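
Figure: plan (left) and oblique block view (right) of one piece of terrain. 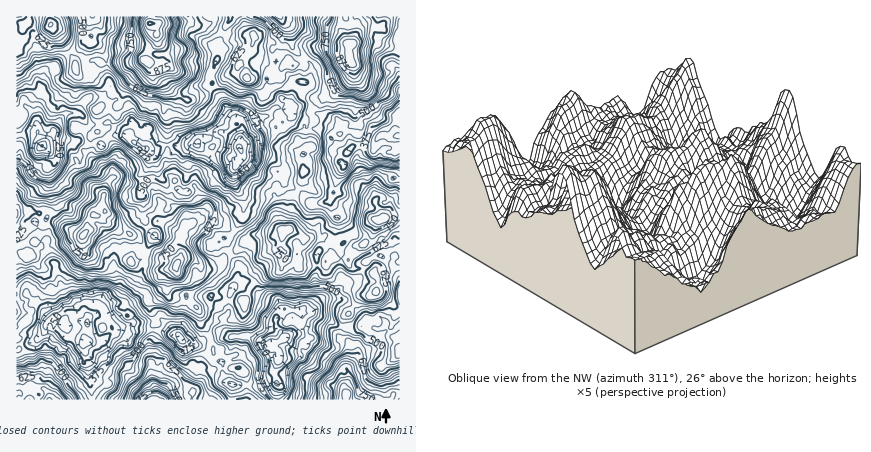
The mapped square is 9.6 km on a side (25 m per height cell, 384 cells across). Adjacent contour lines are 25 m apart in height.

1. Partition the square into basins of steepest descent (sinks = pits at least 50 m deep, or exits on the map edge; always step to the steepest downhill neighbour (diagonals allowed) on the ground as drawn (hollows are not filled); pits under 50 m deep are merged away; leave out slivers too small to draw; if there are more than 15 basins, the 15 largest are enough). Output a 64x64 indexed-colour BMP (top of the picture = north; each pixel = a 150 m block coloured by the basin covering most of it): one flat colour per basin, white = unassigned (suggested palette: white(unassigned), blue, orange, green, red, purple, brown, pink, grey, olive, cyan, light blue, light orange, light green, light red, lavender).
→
<image width="64" height="64" href="data:image/bmp;base64,Qk12CAAAAAAAAHYAAAAoAAAAQAAAAEAAAAABAAQAAAAAAAAIAAATCwAAEwsAABAAAAAAAAAA////ALR3HwAOf/8ALKAsACgn1gC9Z5QAS1aMAMJ34wB/f38AIr28AM++FwDox64AeLv/AIrfmACWmP8A1bDFABEREzMzMzMzMzMzOIgRG7u7u7siIiIiIiIiIiZmZmZhMxETMzMzMzMzMzM4iIiIu7u7uyIiIiIiIiIiJmZmZmYzMzMzMzMzMzMzMziIiIi7u7u7IiIiIiIiIiImZmZmZjMzMzMzMzMzMzMzOIiIiIu7u7siIiIiIiIiIiZmZmZmMzMzMzMzMzMzMzM4iIiIi7u7uyIiIiIiIiIiJmZmZmYzMzMzMzMzMzMzMziIiIiCIiIiIiIiIiIiIiImZmZmZjMzMzMzMzMzMzMziIiIiIIiIiIiIiIiIiIiIiZmZmZmMzMzMzMzMzMzMzOIiIiIiIIiIiIiIiIiIiIiJmZmZmYzMzMzMzMzMzMzM4iIiIiIgiIiIiIiIiIiIiIiZmZmZjMzMzMzMzMzMzMziIiIiIiCIiIiIiIiIiIiIiZmZmZmMzMzMzMzMzMzMzM4iIiIiCIiIiIiIiIiIiIiZmZmZmYzMzMzMzMzMzMzMziIiIiIIiIiIiIiIiIiIiJmZmZmZjMzMzMzMzMzMzMzOIiIiIIiIiIiIiIiIiIiImZmZmZmMzMzMzMzMzMzMzM4iIiIgiIiIiIiIiIiIiIiJmZmZmYzMzMzMzMzMzMzMziIiIiCIiIiIiIiIiIiIiImZmZmZjMzMzMzMzMzMzMziIiIiCIiIiIiIiIiIiIiIiJmZmZmMzMzMzMzMzMzMzM4iIESIiIiIiIiIiIiIiIiIiZmZmYzMzMzMzMzMzMzMzOBERIiIiIiIiIiIiIiIiIiIiZmZjMzMzMzMzMzMzMzMzEREiIiIiIiIiIiIiIiIiIiImZmMzMzMzMzMzMzMzMzMRESIiIiIiIiIiIiIiIiIiIiZmYzMzMzMzMzMzMzMzMzESIiIiIiIiIiIiIiIiIiIiJmZjMzMzMzMzMzMzMzMzMRERIiIiIiIiIiIiIiIiIiEWZmMzMiIjMzMzMzMzMzMzEREREiIiIiIiIhERIiIhERFmYzMiIiIjMzMzMxEzMzERERERIiIiIiIRERESIhERERETESIiIiIzMzMxERERERERERESIiIiIhERERERERERERERESIiIjMzMxEREREREREREREiIhEREREREREREREREREREREiMzMzEREREREREREREREREREREREREREREREREREREREzMzMRERERERERERERERERERERERERERERERERERERERMzMxERERERERERERERERRBEREREREREREREREREREREzMREREREREREREREREUREERERERERERERERERERERERMREREREREREUREREEUREERERFVERERFVERERERERERERERERERERERFEREREREQREREVVVERVVUREREREREREREREREREREREURERERERBERERVVVVVVUREREREREREREREREREXcRERREREREREERERFVVVVVVREREREREREREREREREXdxERREREREREQREREVVVVVVVERUREREREREREREREXd3ERFERERERERBEREVVVVVVVUREREREREREREREXd3d3cRFEREREREREQREVVVVVVVVVERERERERERERF3d3d3d0RERERERERERBERVVVVVVVVVRURERERERERFHd3d3d3REREREREREREERFVVVVVVVVVVRERERERERFEd3d3d3REREREREREREREEVVVVVVVVVVVERERERERFERHd3d3dERERERERERERERBFVVVVVVVVVUREREREREUREd3d3d0REREREREREREREEVVVVVVVVVVRERERERERREd3d3d3RERERERERERERBERVVVVVVVVVVERERERERFEd3d3d3dERERERERERERBERFVVVVVVVVVUREREREREUd3d3d3d0REREREREREREEREVVVVVVVVVVREREREREREXd3d3d3REREREREREREERERVVVVVVVVVVERERERERERF3d3d3dERERERERERERBEREVVVVVVVVVURERERERERERd3d3d0REREREREREREEREVVVVVVVVVVRERERERERERF3d3d3REREREREREREQRERVVVVVVVVVVEREREREREREXd3d3dERERERERERERBEREVVVVVVVVVURERERERERERF3d3d0RBFEREREREQREREREVVVVVVVVREREREREREREXd3d3QRERFEREREQRERERERFVVVVVVVERERERERERERF3d3cRERERFEREQRERERERERVVVVVVURERERERERERERd3QRERERERREQRERERERERERVVVVVREREREREREREREXdBEREREREUQRERERERERERFVVVVVERERERERERERERFxERERERERFBEREREREREREVVVVVUREREREZERmZmZERERERERERERERERGqoRERERVVVVVREREREZmZmZmZmZERERERERERERERGqqqERERVVVVVVERERERmZmZmZmZkRERERERERERERGqqqqhERFVVVVVERERERmZmZmZmZmZEREREREREREREaqqqqqqqhFVURERERERmZmZmZmZmZkRERERERERERqqqqqqqqqqERERERERERmZmZmZmZmZmRERERERERERqqqqqqqqqqERERERERERGZmZmZmZmZmZERERERERERqqqqqqqqqqqhEREREREREZmZmZmZmZmZERERERERERGqqqqqqqqqqqERERER"/>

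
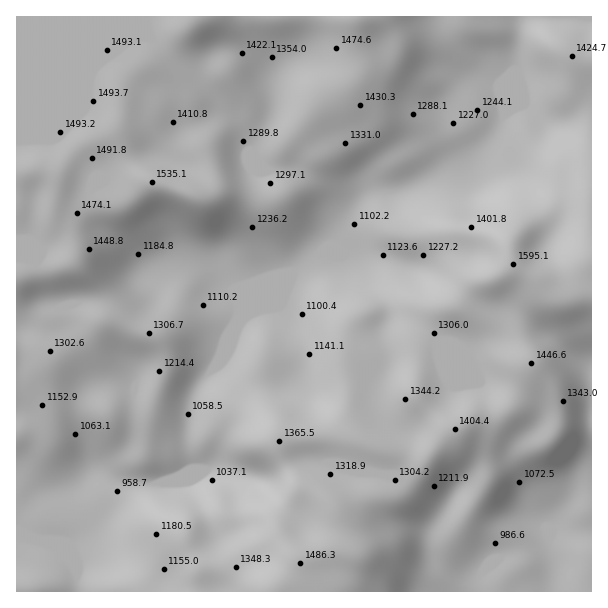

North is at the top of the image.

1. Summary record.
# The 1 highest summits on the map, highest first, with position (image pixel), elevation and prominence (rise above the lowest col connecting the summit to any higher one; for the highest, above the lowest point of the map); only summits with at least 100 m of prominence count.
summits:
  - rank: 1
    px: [513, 264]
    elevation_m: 1595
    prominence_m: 327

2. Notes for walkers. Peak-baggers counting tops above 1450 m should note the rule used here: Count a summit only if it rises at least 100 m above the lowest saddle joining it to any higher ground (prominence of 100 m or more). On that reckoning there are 2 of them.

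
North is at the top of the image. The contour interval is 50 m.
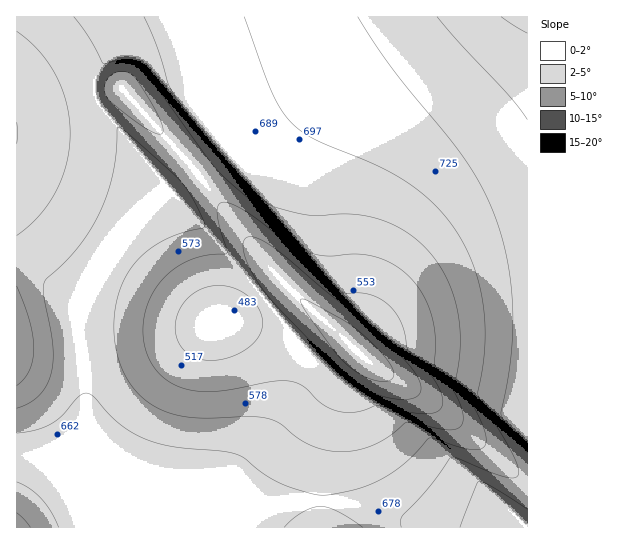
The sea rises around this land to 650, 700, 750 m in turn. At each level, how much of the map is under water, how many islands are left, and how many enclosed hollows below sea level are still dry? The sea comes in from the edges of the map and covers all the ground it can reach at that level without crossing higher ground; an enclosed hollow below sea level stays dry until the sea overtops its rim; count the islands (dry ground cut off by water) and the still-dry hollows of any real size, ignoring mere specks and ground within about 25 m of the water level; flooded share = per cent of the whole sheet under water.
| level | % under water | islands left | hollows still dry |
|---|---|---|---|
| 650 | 54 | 0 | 0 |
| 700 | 76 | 0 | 0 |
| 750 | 90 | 0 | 0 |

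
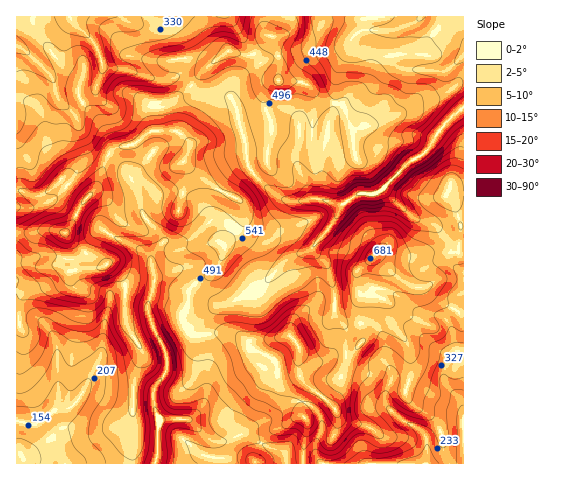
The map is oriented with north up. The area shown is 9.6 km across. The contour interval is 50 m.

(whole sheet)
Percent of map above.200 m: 96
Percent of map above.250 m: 89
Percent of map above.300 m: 80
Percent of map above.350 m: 71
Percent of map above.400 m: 60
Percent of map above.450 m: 45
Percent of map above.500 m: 29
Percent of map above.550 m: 16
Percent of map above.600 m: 6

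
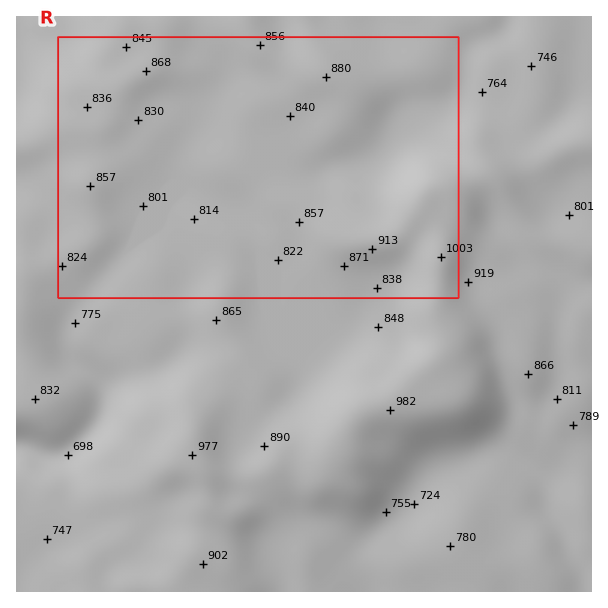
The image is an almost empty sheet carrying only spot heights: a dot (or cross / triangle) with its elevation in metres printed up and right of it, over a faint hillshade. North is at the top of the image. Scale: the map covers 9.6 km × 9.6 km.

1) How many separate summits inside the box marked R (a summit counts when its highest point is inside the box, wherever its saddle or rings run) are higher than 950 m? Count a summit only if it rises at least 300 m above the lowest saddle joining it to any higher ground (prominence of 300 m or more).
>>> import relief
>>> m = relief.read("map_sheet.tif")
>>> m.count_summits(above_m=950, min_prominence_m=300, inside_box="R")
1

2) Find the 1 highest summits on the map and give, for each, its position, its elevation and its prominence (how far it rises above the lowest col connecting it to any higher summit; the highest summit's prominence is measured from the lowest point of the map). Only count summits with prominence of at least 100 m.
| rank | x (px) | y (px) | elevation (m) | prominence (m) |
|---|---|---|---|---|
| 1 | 441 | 257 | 1003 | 355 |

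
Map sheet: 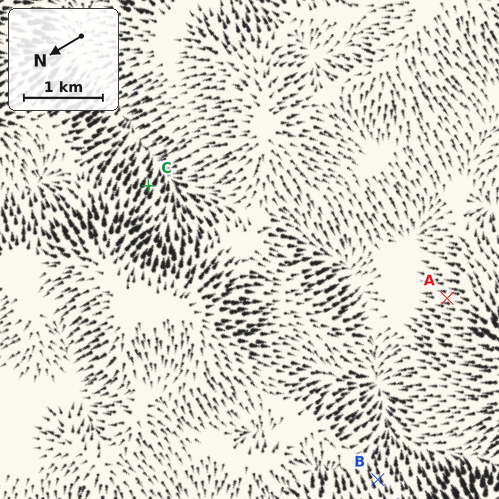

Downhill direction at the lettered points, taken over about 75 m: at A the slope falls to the NE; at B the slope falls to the E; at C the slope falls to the SE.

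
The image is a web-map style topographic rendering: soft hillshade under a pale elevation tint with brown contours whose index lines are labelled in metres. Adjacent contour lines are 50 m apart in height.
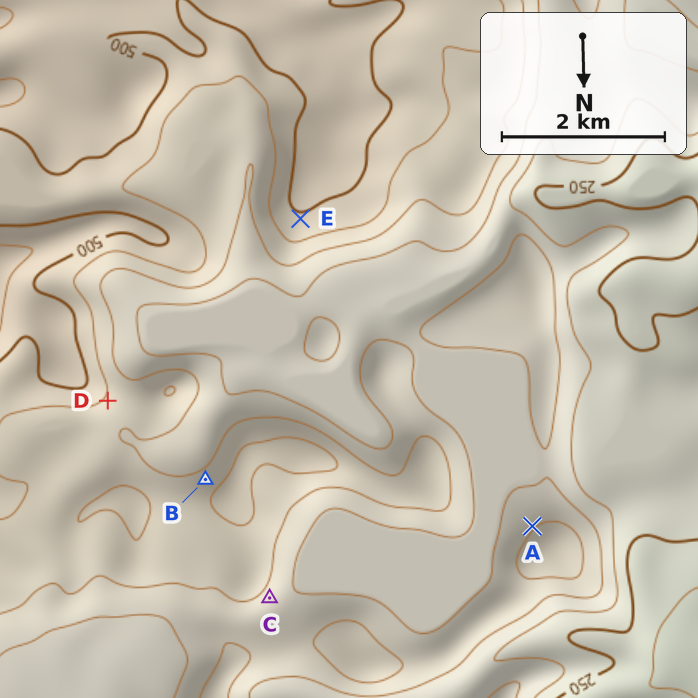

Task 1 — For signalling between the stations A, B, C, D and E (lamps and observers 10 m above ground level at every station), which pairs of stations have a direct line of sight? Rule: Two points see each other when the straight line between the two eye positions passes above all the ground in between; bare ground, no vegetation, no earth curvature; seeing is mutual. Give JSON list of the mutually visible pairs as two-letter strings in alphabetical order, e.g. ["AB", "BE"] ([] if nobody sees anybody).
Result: ["AC", "AE", "BD", "BE", "DE"]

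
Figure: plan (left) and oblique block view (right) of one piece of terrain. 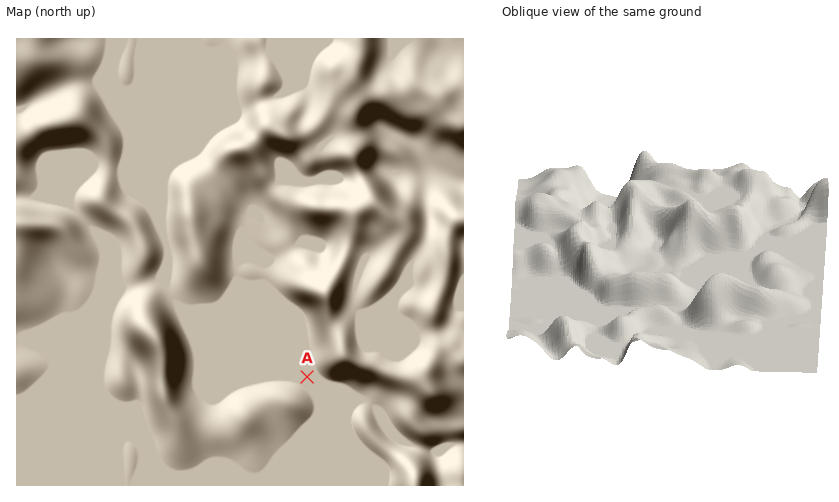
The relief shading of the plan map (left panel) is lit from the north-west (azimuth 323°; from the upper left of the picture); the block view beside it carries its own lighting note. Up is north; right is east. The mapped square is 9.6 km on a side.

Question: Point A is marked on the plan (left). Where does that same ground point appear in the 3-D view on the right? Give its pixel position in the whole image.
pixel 749 255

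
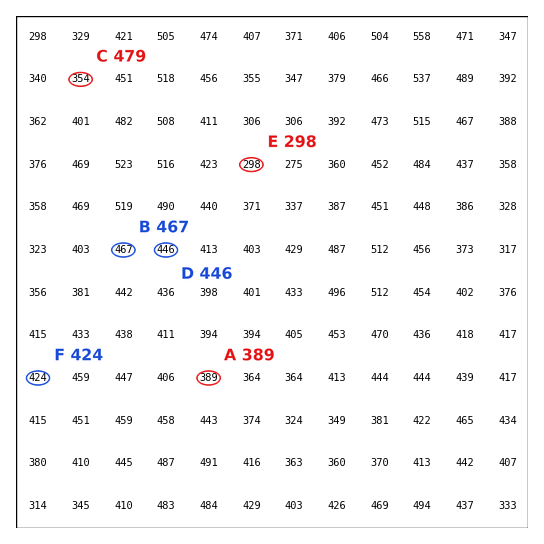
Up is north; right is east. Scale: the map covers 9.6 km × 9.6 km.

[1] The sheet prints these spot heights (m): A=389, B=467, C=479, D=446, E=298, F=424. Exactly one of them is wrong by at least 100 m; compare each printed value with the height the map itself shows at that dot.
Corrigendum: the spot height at C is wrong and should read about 354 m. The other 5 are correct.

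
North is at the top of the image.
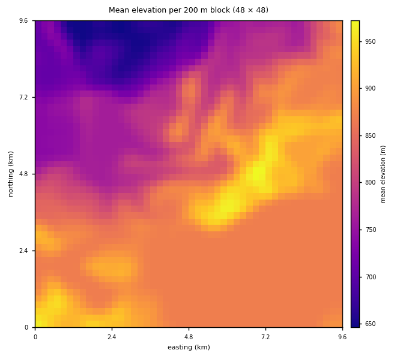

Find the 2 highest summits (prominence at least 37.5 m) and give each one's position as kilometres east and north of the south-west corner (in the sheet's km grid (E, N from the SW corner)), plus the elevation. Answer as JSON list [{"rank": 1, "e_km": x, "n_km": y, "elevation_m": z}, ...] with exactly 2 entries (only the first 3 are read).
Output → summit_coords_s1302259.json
[{"rank": 1, "e_km": 6.96, "n_km": 4.84, "elevation_m": 977}, {"rank": 2, "e_km": 4.46, "n_km": 6.14, "elevation_m": 883}]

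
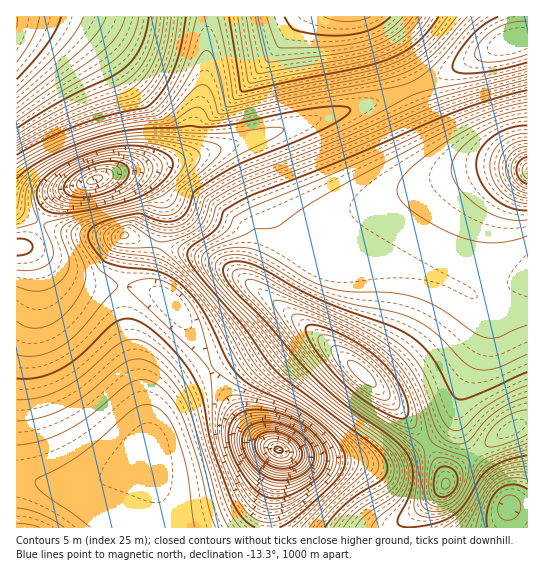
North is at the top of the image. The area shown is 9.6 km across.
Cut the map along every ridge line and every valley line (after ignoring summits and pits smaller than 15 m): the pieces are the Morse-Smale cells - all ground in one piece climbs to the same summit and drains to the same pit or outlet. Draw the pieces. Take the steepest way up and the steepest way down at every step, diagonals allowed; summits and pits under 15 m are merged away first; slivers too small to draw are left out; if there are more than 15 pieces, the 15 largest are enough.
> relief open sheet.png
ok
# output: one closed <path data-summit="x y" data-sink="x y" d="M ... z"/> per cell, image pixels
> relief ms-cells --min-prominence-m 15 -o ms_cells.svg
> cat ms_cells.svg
<path data-summit="362 374" data-sink="279 450" d="M130 236l-5 1 3 12-5 37 32 6 10 5 14 14 60 104 20 24 21 12-11 51 0 26 140 0 3-10 32-31 4-10 14-14 43-31 23-10-1-143-46 16-10 0-25-15-39-13-25-4-52 1-9-4-23-17-25 36-5 11 0 5-2 1-28-21-23-14-21-8-41-9z"/><path data-summit="17 19" data-sink="95 179" d="M206 16l-190 1 1 230 9-2 7-7 15-31 17-16 42-16 62-12 13-6 7-6 4-10 0-15 8-25 4-24z"/><path data-summit="527 171" data-sink="279 450" d="M527 39l-30 8-86 43 21 49 14 18 7 4 13 3 32 0 19 4-32 0-47 12-117 44-11 7-11 12 22 17 9 4 52-1 25 4 39 13 25 15 10 0 45-15 2-2z"/><path data-summit="147 451" data-sink="279 450" d="M133 287l-10 0 0 24 24 111 1 28-10 10-16 11-27 13-20 7-10 0-23-8-25-4-1 48 251 1 2-26 11-51-21-12-20-24-60-104-18-16z"/><path data-summit="147 451" data-sink="95 179" d="M26 247l-10 0 0 231 26 5 23 8 10 0 20-7 27-13 16-11 10-10-1-28-23-101-1-34-8-2-24 0-13-4-13-6-26-22z"/><path data-summit="362 374" data-sink="95 179" d="M245 141l-79 23-59 11-40 14-16 14-18 35-9 8 11 5 30 24 13 6 13 4 31 2 6-38 0-7-3-7 28 9 41 9 21 8 52 35 6-17 24-37-18-21-12-27-15-43z"/><path data-summit="350 17" data-sink="95 179" d="M374 16l-167 0-2 61-4 24-8 25 0 15-4 10-12 8 14-2 162-48 57-20-9-24z"/><path data-summit="527 171" data-sink="95 179" d="M410 89l-40 15-125 37 7 10 15 43 12 27 19 22 12-12 11-7 117-44 47-12 32-1-19-3-32 0-13-3-7-4-14-18z"/><path data-summit="362 374" data-sink="509 506" d="M527 423l-22 9-43 31-14 14-4 10-32 31-3 9 118 1z"/><path data-summit="350 17" data-sink="279 450" d="M525 16l-150 1 13 21 23 51 40-18 31-18 21-9 16-4 5-5 1-5z"/>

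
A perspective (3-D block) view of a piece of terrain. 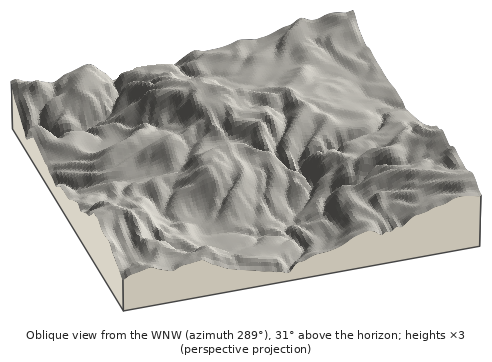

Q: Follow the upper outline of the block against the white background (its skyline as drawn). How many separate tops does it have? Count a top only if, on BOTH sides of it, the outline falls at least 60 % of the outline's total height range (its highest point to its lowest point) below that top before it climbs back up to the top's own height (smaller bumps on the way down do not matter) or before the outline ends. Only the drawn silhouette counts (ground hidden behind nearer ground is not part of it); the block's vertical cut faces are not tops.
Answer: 0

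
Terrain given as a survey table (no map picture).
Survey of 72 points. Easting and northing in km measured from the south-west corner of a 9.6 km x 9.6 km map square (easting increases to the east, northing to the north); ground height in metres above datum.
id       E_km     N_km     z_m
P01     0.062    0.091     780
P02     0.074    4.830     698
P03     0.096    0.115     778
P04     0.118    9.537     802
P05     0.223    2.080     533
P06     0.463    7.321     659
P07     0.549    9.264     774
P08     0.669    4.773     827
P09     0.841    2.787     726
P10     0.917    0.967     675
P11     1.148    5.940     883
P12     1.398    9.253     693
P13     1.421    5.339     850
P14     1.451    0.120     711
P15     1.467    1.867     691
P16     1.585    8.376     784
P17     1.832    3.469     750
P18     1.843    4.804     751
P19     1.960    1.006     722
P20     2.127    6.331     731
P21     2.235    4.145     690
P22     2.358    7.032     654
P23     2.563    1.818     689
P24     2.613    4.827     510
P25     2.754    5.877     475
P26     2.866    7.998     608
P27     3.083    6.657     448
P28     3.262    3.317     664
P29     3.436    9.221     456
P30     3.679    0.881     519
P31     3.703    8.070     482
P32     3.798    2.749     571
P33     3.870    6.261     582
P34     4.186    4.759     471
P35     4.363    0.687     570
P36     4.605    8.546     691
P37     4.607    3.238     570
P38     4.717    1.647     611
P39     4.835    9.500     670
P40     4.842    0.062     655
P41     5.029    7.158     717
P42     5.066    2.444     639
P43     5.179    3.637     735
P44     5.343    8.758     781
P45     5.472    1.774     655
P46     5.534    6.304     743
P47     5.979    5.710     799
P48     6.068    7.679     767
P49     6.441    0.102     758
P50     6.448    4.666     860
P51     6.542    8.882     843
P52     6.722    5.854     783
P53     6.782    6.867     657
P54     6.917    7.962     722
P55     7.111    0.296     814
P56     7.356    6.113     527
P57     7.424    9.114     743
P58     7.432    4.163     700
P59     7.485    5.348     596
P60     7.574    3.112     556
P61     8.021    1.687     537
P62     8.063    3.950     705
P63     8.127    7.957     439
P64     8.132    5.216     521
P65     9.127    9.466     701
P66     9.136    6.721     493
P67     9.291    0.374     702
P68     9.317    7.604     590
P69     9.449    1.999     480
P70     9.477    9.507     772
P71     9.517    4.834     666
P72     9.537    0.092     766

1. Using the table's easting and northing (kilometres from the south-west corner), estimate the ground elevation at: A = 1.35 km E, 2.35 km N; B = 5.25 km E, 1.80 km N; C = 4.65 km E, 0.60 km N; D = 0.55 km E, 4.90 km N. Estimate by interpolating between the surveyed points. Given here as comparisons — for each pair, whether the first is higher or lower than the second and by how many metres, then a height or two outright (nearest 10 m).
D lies higher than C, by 210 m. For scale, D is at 810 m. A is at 680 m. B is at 650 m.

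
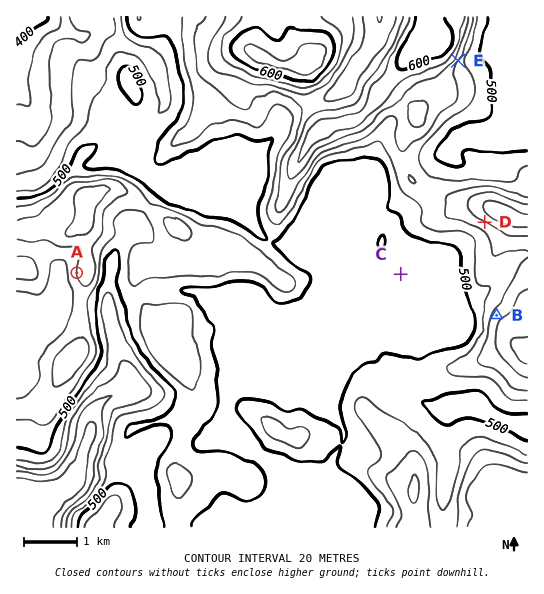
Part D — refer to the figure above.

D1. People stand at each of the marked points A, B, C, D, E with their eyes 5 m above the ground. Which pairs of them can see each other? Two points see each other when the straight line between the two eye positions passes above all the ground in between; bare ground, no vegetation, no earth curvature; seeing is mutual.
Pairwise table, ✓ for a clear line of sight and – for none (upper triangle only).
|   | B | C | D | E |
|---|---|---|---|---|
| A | – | – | – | – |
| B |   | ✓ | ✓ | – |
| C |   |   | ✓ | – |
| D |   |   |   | – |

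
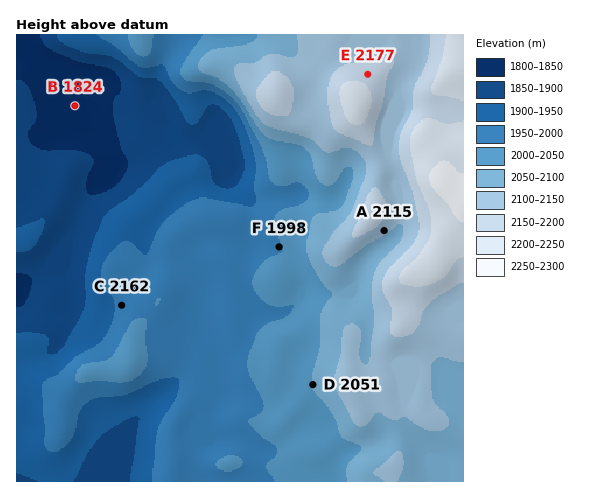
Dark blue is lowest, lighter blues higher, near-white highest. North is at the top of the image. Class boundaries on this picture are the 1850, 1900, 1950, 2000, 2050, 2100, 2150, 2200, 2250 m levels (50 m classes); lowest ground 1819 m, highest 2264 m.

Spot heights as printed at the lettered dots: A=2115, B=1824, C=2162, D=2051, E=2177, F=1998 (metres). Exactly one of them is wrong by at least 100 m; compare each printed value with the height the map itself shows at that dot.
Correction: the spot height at C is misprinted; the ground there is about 1962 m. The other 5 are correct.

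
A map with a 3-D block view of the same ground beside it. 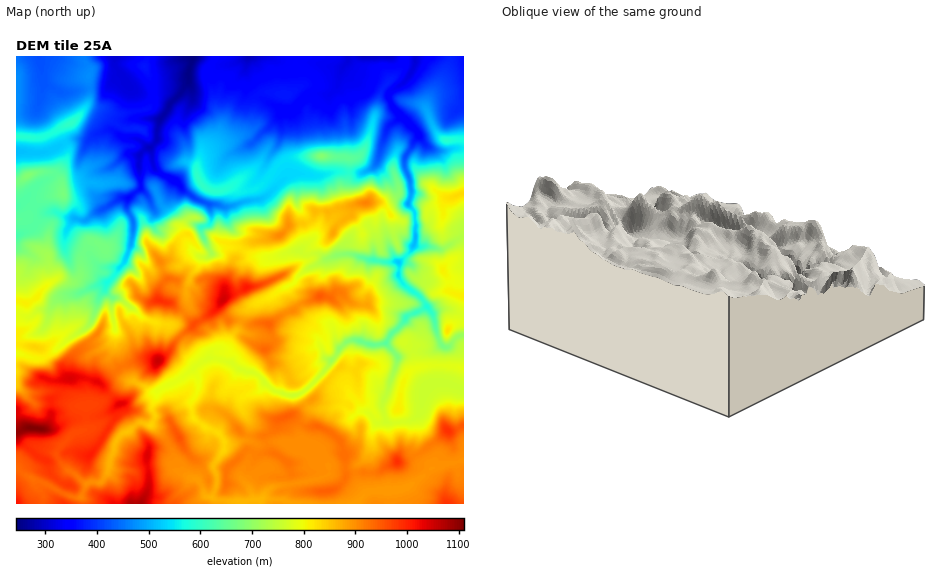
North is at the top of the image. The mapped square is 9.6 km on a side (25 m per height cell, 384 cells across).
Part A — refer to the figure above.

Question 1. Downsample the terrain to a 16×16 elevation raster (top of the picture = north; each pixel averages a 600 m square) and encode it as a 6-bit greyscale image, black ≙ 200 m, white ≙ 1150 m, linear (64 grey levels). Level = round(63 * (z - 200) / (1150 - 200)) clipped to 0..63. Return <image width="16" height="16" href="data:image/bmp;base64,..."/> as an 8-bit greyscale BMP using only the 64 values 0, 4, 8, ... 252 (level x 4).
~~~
<image width="16" height="16" href="data:image/bmp;base64,Qk02BQAAAAAAADYEAAAoAAAAEAAAABAAAAABAAgAAAAAAAABAAATCwAAEwsAAAABAAAAAAAAAAAAAAEBAQACAgIAAwMDAAQEBAAFBQUABgYGAAcHBwAICAgACQkJAAoKCgALCwsADAwMAA0NDQAODg4ADw8PABAQEAAREREAEhISABMTEwAUFBQAFRUVABYWFgAXFxcAGBgYABkZGQAaGhoAGxsbABwcHAAdHR0AHh4eAB8fHwAgICAAISEhACIiIgAjIyMAJCQkACUlJQAmJiYAJycnACgoKAApKSkAKioqACsrKwAsLCwALS0tAC4uLgAvLy8AMDAwADExMQAyMjIAMzMzADQ0NAA1NTUANjY2ADc3NwA4ODgAOTk5ADo6OgA7OzsAPDw8AD09PQA+Pj4APz8/AEBAQABBQUEAQkJCAENDQwBEREQARUVFAEZGRgBHR0cASEhIAElJSQBKSkoAS0tLAExMTABNTU0ATk5OAE9PTwBQUFAAUVFRAFJSUgBTU1MAVFRUAFVVVQBWVlYAV1dXAFhYWABZWVkAWlpaAFtbWwBcXFwAXV1dAF5eXgBfX18AYGBgAGFhYQBiYmIAY2NjAGRkZABlZWUAZmZmAGdnZwBoaGgAaWlpAGpqagBra2sAbGxsAG1tbQBubm4Ab29vAHBwcABxcXEAcnJyAHNzcwB0dHQAdXV1AHZ2dgB3d3cAeHh4AHl5eQB6enoAe3t7AHx8fAB9fX0Afn5+AH9/fwCAgIAAgYGBAIKCggCDg4MAhISEAIWFhQCGhoYAh4eHAIiIiACJiYkAioqKAIuLiwCMjIwAjY2NAI6OjgCPj48AkJCQAJGRkQCSkpIAk5OTAJSUlACVlZUAlpaWAJeXlwCYmJgAmZmZAJqamgCbm5sAnJycAJ2dnQCenp4An5+fAKCgoAChoaEAoqKiAKOjowCkpKQApaWlAKampgCnp6cAqKioAKmpqQCqqqoAq6urAKysrACtra0Arq6uAK+vrwCwsLAAsbGxALKysgCzs7MAtLS0ALW1tQC2trYAt7e3ALi4uAC5ubkAurq6ALu7uwC8vLwAvb29AL6+vgC/v78AwMDAAMHBwQDCwsIAw8PDAMTExADFxcUAxsbGAMfHxwDIyMgAycnJAMrKygDLy8sAzMzMAM3NzQDOzs4Az8/PANDQ0ADR0dEA0tLSANPT0wDU1NQA1dXVANbW1gDX19cA2NjYANnZ2QDa2toA29vbANzc3ADd3d0A3t7eAN/f3wDg4OAA4eHhAOLi4gDj4+MA5OTkAOXl5QDm5uYA5+fnAOjo6ADp6ekA6urqAOvr6wDs7OwA7e3tAO7u7gDv7+8A8PDwAPHx8QDy8vIA8/PzAPT09AD19fUA9vb2APf39wD4+PgA+fn5APr6+gD7+/sA/Pz8AP39/QD+/v4A////AMjIxMzcxLi4tLi8vLi4vMTMzMy81Ly8uLy8vLy4xLy84NTMwLzAsLC4vLy4rKisxNDUzNS4rKisrLCwqKCcmKTA1NTEvKigoKCopKSgmJiYpKy8tMTEpKC0tKCUkIyUjJyUlKSstMS8uLiooKCIgJScjHyIuMS81LyotLisiICcjIh8cJy0qLSsqJiUiHCMnHxwcHB4mJCYqKygoJSIdJB0bFBISFxkWGyQoKyskICceHRQSDQ0WGBcXGh0eHB4kFxcRDggOFRQTFBgbFxMSGBQXEgwKCQ8RDwwNDhMNDxIQEBIKCQcIDAsLCgkMDBANEBARCQoGBgkICgoICQoKDA="/>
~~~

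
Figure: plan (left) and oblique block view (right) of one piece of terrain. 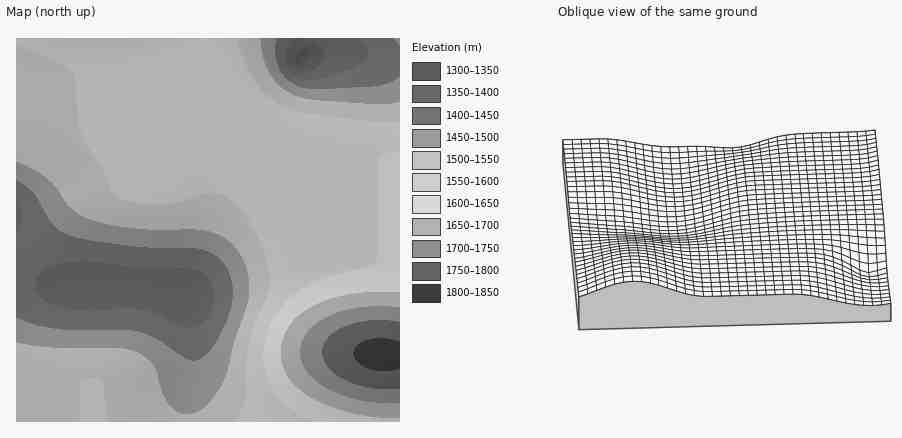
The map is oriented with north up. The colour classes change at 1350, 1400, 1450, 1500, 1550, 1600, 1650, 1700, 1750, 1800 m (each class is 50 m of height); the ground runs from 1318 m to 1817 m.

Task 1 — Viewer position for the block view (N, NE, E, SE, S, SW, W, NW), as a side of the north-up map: E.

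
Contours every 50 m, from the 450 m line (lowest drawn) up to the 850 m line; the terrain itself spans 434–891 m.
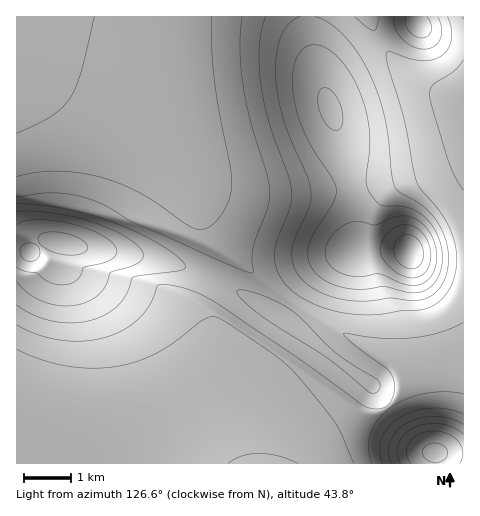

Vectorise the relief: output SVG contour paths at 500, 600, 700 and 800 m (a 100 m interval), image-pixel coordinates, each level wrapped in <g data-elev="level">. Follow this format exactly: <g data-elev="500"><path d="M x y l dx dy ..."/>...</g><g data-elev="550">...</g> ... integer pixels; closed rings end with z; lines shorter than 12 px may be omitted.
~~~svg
<g data-elev="500"><path d="M17 349l23 10 27 7 25 2 25-2 20-5 17-7 19-11 30-23 7-3 6 0 14 8 36 24 27 22 42 52 19 40"/><path d="M212 17l0 31 2 33 16 85 2 16-1 12-4 10-6 12-8 9-10 4-10-1-54-36-21-9-22-7-21-4-20-1-20 2-18 4"/></g><g data-elev="600"><path d="M463 414l-15-5-17-1-17 3-14 6-11 9-7 12-2 13 3 12"/><path d="M369 392l5 1 4-2 2-5-2-6-42-27-43-41-12-8-22-10-15-4-7 1 1 3 3 5 16 14 70 45z"/><path d="M17 305l16 10 19 6 18 2 19-2 16-6 13-10 8-11 7-17 46-6 6-2 1-3-8-9-17-12-21-11-25-11-45-13-53-7"/><path d="M265 17l-4 15-2 16 0 19 2 21 7 32 20 55 4 18-3 16-13 37-2 12 2 11 5 9 6 8 10 8 11 7 28 10 32 4 32-4 19-1 12-3 8-5 6-7 6-9 4-10 2-19-4-19-10-22-22-27-4-7-13-62-18-64 1-3 2-2 20 7 11 3 12-1 9-4 7-7 3-9 0-12-4-11"/><path d="M379 17l-3 11-2 2-7-3-12-10"/></g><g data-elev="700"><path d="M463 434l-10-7-13-3-13 0-13 3-9 7-7 10-1 10 3 9"/><path d="M405 292l11 1 8-2 8-5 5-7 4-9 1-11-1-11-3-11-8-15-12-10-14-5-22-2-4-2-7-8-4-7-1-8 4-32-1-21-4-18-6-18-11-21-13-15-14-9-7-1-6 1-8 6-6 13-2 17 2 20 5 17 7 17 9 17 18 26 3 11-3 13-17 27-6 12-2 11 2 11 4 7 6 6 19 9 21 3 24-3z"/><path d="M17 267l8 4 13 2 6 6 8 4 14 2 7-2 5-4 6-12 25-7 6-4 2-5-3-7-9-7-14-7-17-6-18-3-17-1-13 1-9 4"/><path d="M406 17l-1 7 4 7 5 5 7 2 6-2 4-5 0-7-4-7"/></g><g data-elev="800"><path d="M433 462l8-1 6-5 0-6-5-5-10-2-5 2-3 3-2 5 2 4 3 3z"/><path d="M412 278l8-2 7-6 3-10 0-11-4-11-7-8-8-5-9 0-9 3-7 8-5 8-1 8 4 8 9 10 10 6z"/></g>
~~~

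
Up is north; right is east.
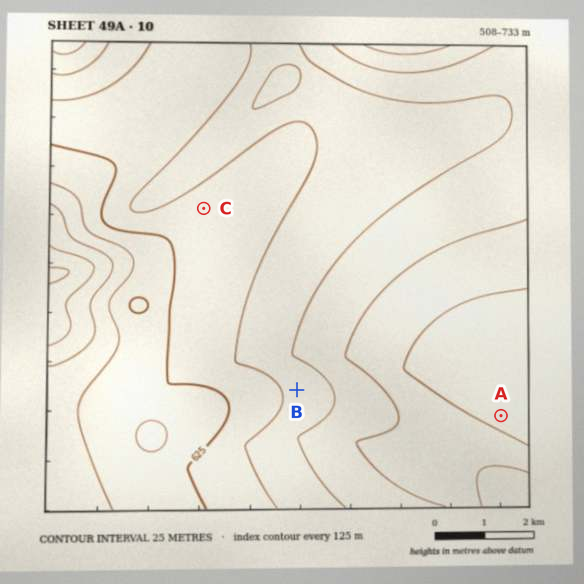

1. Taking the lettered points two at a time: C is higher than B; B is higher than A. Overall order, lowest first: A B C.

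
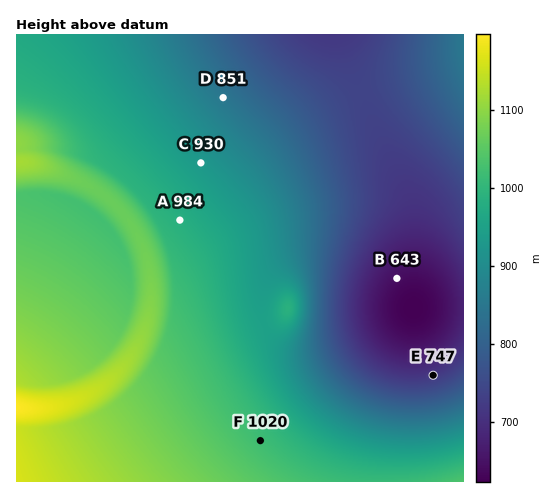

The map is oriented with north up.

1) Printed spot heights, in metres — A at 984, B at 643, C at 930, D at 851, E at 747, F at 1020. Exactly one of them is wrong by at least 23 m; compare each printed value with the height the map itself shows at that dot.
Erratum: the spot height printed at E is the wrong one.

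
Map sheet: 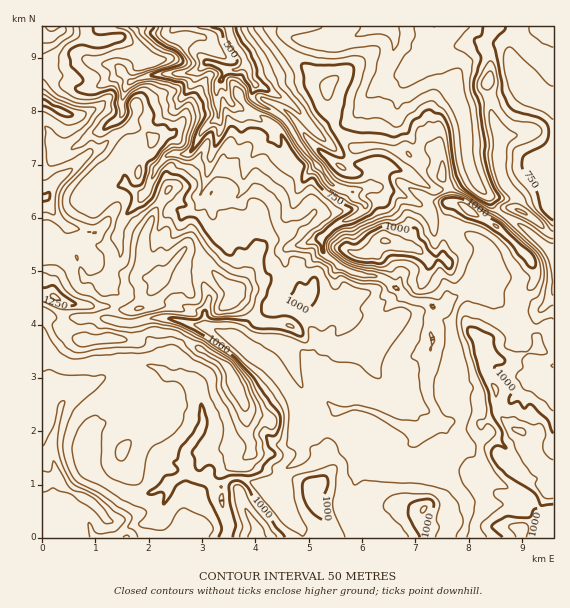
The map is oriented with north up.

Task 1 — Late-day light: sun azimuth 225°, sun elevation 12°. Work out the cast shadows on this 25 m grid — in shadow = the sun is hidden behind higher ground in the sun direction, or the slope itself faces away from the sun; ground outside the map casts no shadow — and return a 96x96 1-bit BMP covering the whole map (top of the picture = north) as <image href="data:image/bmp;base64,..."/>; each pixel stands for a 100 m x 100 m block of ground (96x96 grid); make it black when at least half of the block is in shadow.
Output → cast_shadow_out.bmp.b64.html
<image width="96" height="96" href="data:image/bmp;base64,Qk2+BAAAAAAAAD4AAAAoAAAAYAAAAGAAAAABAAEAAAAAAIAEAAATCwAAEwsAAAIAAAAAAAAA////AAAAAAAAgMAAAD4BgAAAABAAgOAAQH4BwAAAADgAgHAA4H8DwADAAHgAA7gA4P8DwABgAPgAD8AB4f8HgABAAfwAH+AB4/4HgABAAAAAP+ABw/4HAADgAAAAf/ABw/4AAAfwAAAB//gBB/wAAA/4AAAH/8AHh/wAAA/4AAAP/wAfD/gDAAB8AAAf/gAeB/gzAAAMAAAf/AAAAAB4AAAAAAAf8AAAAAABAAAAAAA/4AAAAAABwAAAAAM/wAAAAAgAwAAAAwc/wAAAAP4AQAAAAgc/wAAAAP8AAAAAAAAfgAAAAf8AAAAAAAAfAAAAAe8AAAAAAAMOAAAAAM+AAAAAADMAAAAAAA8AAAAAAP8AAAAAAB8AAAAAAH8AAAAAAP8AAAAAAn8AAAAAAf+AAACAAG8AAAAMA/+AAAGAAA8AAAAIA/+AAAGAAAwAAAAYB//gAAEAAGAAAAAwB//gAAEAB8AAAABgD/9gAAEAD8AAAAIAD//AAAAAD8AAAAwAH//AAAAAHAAAAAAAH/+AAAEAEAAAAAAAf/+AAAAAAAAAAAAB//+AAAAAB4AAAAAD//+AAAAAD4IAAAAP//8AAAAAH4YAA4Af//4AAACAMgIAf8B///hgAACAfgACf////8DgAAAA/xgAf////gPAAAGA/hgAPz//MAPAAAGA/hwAAAAOAAEAAAGAHBwAIAAAAAAAAD+AAAAP/AACAYAAAD+AAAA//AAGA4AAAPgAAAI//AAGB4AAEfAAAAc//AAOD8AGf+AAAAc/+AAAP8AO/8AAAAf/+AAAf+AP/wAAAAf/wAAA/+B/8AAEAAc/gAAB//h/gAAOAA8AAAAB//3/AABOAA8AMAAD/j/+AADfAB8AcAAP/h/8YAP/AD8AAAgf/Af8cB//gH8AAA2f+Bg88P//AP8AAA3/8Bgf/v/wAf8DxgXv8DgH///gB/8P7gfv4DwB///gD/cf5gf/4DwAP//AP98/4Af/4AYH///A//8/4COc+AIf//+B//8/gGAcOAcf+N8f//8/AOAMCD8f8AH///8/AcAGDH+/+Afv//8PABD+HH+/4A+P//8AABn+DH//gB4P//8AAD3/Bj7+ADwf//8AABz/Bhx8cAAf+/8AAB7/gADx4AAf8/wAAAP/gAHzgAAf4/AAAAP/wAHvAAQfw8AAYAAfwBPeAAwfwYAAcAA/6BO8A8wfwAAAcAA/7Cf4A+gfwAAAPA8//GfwAOAfwwMADg+//e/gAGAfx48ABgf//7/AAAA/x/8DAwf//n+AAAB/h/8fzh///f+AAAB/h/9//z//+/8AAAB/h////3//9/4AAAB/B/z/////9/gAAAA+B/j///////AAAAAAB/D//////+AAAAAAD+A//////8AAAAAAD8Af/////8AAAAAAD8AP/8H//4AfgAAAD8AH/8D//4B/4AAAD8AP/4///wD/8AAAD8AAAB///wP/+AAAD8AAAD///gf/+AAABwAAAP///A//4MAAAAACB///+AYAAIAAAAAHD///+AAAAAAAAAA="/>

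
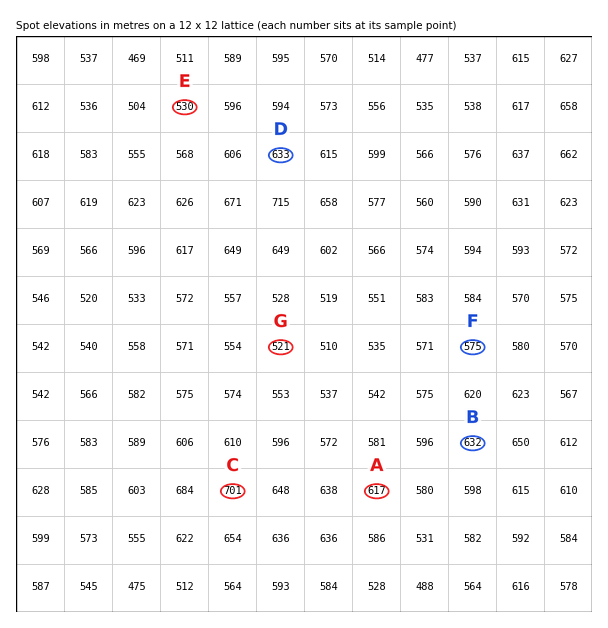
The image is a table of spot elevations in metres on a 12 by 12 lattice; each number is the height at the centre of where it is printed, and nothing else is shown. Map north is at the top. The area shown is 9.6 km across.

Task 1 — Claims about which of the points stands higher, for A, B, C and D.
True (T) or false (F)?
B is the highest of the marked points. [F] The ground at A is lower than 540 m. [F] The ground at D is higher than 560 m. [T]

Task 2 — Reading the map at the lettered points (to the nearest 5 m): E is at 530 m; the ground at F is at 575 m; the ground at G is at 520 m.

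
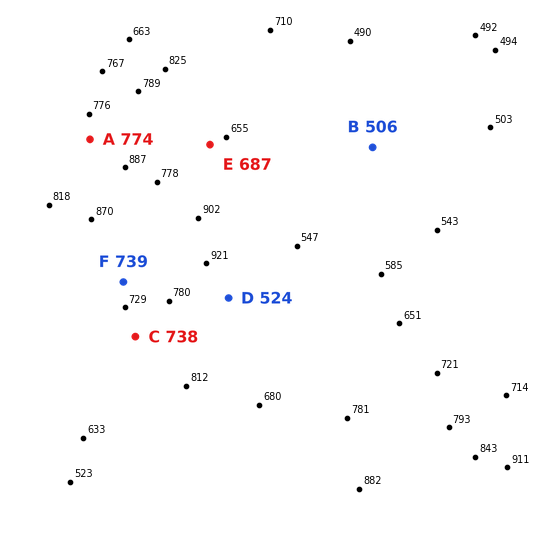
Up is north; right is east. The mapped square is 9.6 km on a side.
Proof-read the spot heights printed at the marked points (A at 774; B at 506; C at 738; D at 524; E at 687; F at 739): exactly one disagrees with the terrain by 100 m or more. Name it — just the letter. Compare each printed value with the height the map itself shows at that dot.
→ D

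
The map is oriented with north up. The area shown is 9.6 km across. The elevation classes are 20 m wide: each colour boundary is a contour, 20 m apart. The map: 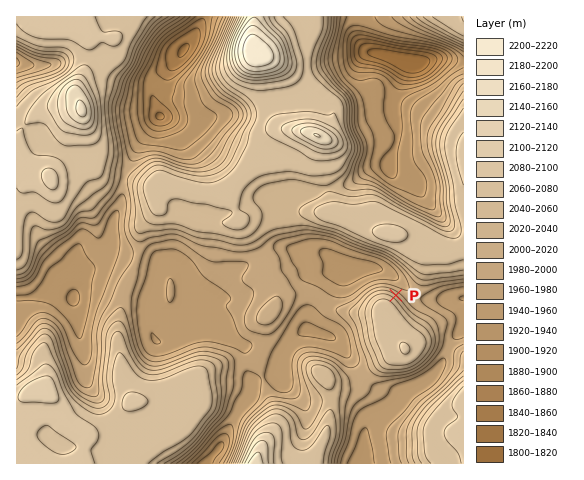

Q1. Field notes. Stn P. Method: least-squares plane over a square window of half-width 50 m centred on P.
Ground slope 15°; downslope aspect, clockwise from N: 38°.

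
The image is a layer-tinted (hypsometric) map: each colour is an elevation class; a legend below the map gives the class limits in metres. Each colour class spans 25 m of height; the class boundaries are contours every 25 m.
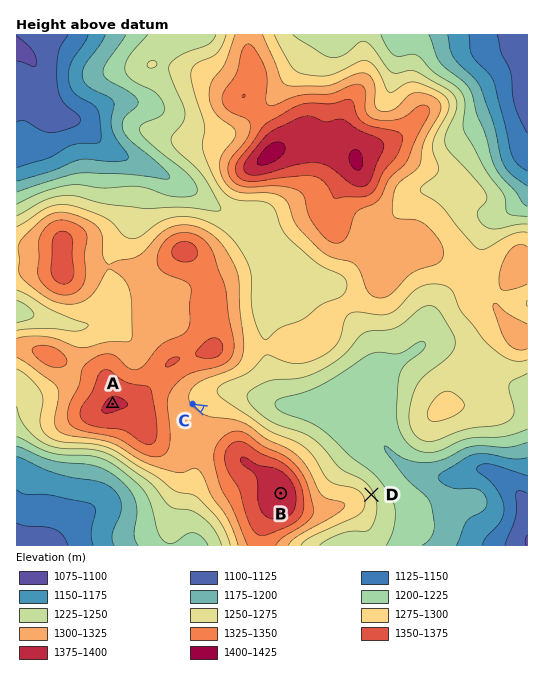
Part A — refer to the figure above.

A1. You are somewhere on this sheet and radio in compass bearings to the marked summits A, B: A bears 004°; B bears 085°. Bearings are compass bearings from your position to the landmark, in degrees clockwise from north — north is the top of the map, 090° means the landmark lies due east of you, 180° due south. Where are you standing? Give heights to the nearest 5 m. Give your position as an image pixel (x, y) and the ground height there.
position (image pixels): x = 105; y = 509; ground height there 1155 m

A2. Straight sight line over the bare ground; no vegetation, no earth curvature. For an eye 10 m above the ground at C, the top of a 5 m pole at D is out of sight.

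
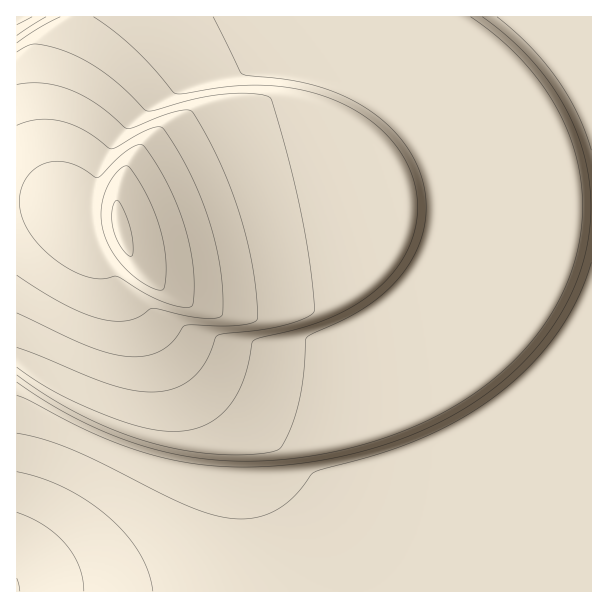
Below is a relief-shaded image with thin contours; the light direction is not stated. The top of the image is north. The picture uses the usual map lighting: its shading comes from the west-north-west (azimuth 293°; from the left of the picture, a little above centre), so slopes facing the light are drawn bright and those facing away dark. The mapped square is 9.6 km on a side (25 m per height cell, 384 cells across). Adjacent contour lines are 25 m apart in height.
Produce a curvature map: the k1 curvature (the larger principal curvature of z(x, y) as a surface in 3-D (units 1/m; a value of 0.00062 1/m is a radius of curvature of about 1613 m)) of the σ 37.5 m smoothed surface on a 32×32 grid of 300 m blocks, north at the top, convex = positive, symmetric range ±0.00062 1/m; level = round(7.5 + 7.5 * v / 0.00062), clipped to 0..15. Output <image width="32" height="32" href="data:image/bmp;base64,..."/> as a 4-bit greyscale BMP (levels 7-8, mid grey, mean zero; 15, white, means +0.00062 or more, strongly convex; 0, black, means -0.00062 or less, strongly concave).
<image width="32" height="32" href="data:image/bmp;base64,Qk12AgAAAAAAAHYAAAAoAAAAIAAAACAAAAABAAQAAAAAAAACAAATCwAAEwsAABAAAAAAAAAAAAAAABEREQAiIiIAMzMzAERERABVVVUAZmZmAHd3dwCIiIgAmZmZAKqqqgC7u7sAzMzMAN3d3QDu7u4A////AHd4iIiIiIiIiIiIiIiIiId3d4iIiIiIiIiIiIiIiIh3d3eIiIiIiIiIiIiIiIiId3d3iIiIiIiIiIiIiIiIiHd3d4iIiIiIiIiIiIiIiIh3d3eIiIiIiIiIiIiIiIiId3d3eIiIiIiIiHeIiIiIiHd3d3iInO////2oiHeIiIh3d3eK//25iIis//yIh4iId3eK/6iIiIiIiIid/oiIiHeJ/5iIiIiIiIiIiIz7iHh3r6iIiIiIiIiIiIiIj/iId/iIiIiIiIiIiIiIiIjPiIeIiIiIiIiHd3iIiIiIi/iHiIiIiIiKzduId4iIiHjdiIiIiIif/su9/7h4iId3j5iIiIiM+oiIiIjfiHiHd4n4iIiIz4iIiIiIiviId3d4+YiIiviIiIiIiIiuh3d3eMyIiI6oiIiIiIiIjph3d4ieiIifiIiIiIiIiIy4iIiIj4iIn4iIiIiIiIiLyIiIiI+IiI+IiIiIiIiIjaiIiIiPiIiNuIiIiIiIiI+IiIiIroiIifmIiIiIiIjciIiIiNuIiIivmIiIiIiN2IiIiIj4iIiIif6YiIiL/IiIiIiL2IiIiId6/////YiIiIiIj4iIiIiIh3iIiIiIiIiIiPuIqIiIiIiId3eIiIiIiI7IiPuIiIiIiIiIiIiIiIj9iIiP6IiIiIiIiIiIiIivuIiI"/>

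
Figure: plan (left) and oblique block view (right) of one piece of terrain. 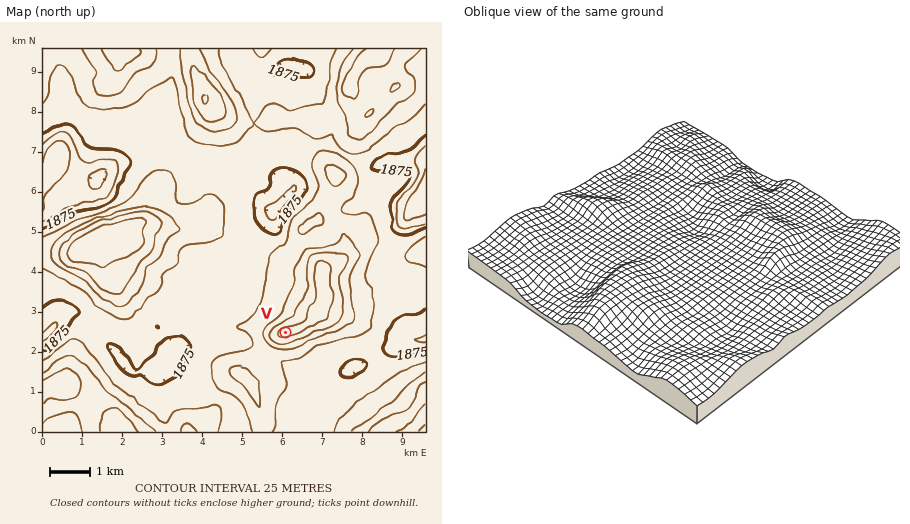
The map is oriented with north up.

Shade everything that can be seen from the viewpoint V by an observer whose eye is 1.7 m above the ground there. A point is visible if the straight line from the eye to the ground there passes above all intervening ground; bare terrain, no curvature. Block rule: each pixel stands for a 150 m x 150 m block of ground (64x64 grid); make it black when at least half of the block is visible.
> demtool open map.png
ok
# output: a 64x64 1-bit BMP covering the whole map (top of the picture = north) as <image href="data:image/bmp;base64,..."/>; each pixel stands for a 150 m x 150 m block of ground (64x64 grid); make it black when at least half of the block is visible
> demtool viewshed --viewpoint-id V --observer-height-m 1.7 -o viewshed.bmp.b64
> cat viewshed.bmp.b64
<image width="64" height="64" href="data:image/bmp;base64,Qk0+AgAAAAAAAD4AAAAoAAAAQAAAAEAAAAABAAEAAAAAAAACAAATCwAAEwsAAAIAAAAAAAAA////AAAAAAAAD/n/B///gAAP+f4H///ggB///g////iAH//8D////AA///AP///+D///wB////4P///AH/z//w///+A/ED//D//mAHgAD/8P/8AA4AAB/w//wAGAAAA/D/3AAAAAAAcP8cAAAAAAAA/h4AAAAAAAD+HwAAAAAAAHw/AAAAAAAAfH+AAAwAAAB//+AAAAAAAAf//AAAwAAABv/+AADAAAgAf/8AAcAAAAD//8AB4AAAAP//4AHgAAAB///4AeAAAAP///wD4AAAA////wfgAAAD/////+AAAAP/////wAAAf/////+AAAA/////9gAAAA/////+AAAAAf///84AAAAAf///DwAAAAB///8HgAAAAB/z/wDAAAAAB+H/AEAAAAAAAP8AAAAAAAAB/4AAAAAAAAP/4AAAAAAB///wAAAAAAP///gAAAAAAf//+BgAAAAA///4PAAAAAD///4wAAAAAf8H/+AAAAAB/+B/wAAAAAH//gfAAAAAD///h8AAAAf/////4AAAD//////ggAAf//////HAAB//////8eAA//////4b4AP/////AB/wD///4+AEH4AP///hAA4fgA///8AADh+ED4f/wAQAHwQPgf/ABgAcAA8B/8APABwADwH/gA+AGHwOAf+AH4AYfA4D/4Af4Hg+DAH/gB//+A8A=="/>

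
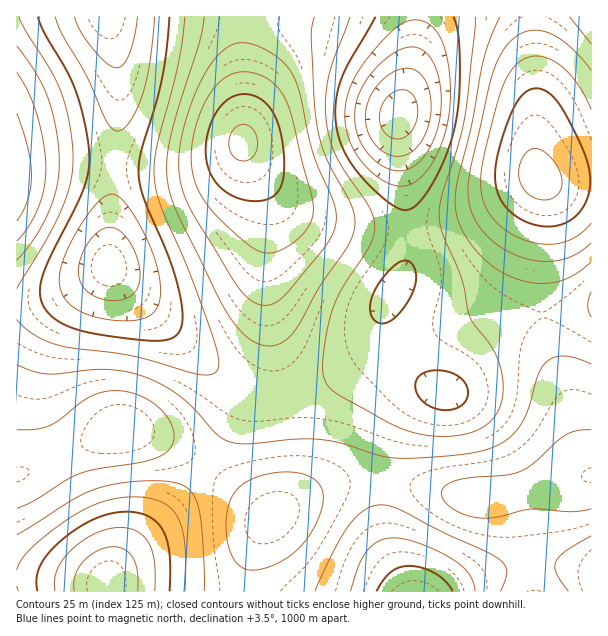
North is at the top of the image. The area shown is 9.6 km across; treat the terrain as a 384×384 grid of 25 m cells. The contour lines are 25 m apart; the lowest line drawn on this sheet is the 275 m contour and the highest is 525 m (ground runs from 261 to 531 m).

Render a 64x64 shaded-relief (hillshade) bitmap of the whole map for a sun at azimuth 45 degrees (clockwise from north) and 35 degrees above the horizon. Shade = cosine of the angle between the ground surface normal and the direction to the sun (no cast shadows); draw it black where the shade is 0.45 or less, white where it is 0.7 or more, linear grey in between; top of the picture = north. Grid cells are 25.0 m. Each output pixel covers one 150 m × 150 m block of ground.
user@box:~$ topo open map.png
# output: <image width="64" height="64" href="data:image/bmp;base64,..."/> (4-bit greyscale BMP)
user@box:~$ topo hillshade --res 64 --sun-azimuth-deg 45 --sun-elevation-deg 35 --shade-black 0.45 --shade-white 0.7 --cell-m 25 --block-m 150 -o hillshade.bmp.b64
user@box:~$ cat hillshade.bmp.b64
<image width="64" height="64" href="data:image/bmp;base64,Qk12CAAAAAAAAHYAAAAoAAAAQAAAAEAAAAABAAQAAAAAAAAIAAATCwAAEwsAABAAAAAAAAAAAAAAABEREQAiIiIAMzMzAERERABVVVUAZmZmAHd3dwCIiIgAmZmZAKqqqgC7u7sAzMzMAN3d3QDu7u4A////AKqqqpmIdlVEREVVZnd3d3iIiJmYiHZlRERFVneImZqqqqqpmYd2VURERFVmZ3d3d4iImYiHdlVERFVmd4iZmZmZmZmIh2ZVREREVWZmd3d3iIiIiIdmVURERVZ3eIiJmYiIiId2ZVRERERVVmZnd3eIiIiId2VURERFVmd3iIiIh4iHd2ZVRERERFVWZmZ3d4iIiId2ZVREREVWZ3d3d3d3d3d2ZlVERERERVZmZ3d3iIiIh3ZVREREVVZmd3d3d3d3dmZlVERDRERVVmZnd3iIiIh3ZlVERERVZmZnZmZmZmZmZlVURDNERFVWZnd3iIiIiHdmVURERVZmZ3ZmZmZmZmZmVURENEREVWZnd3iIiIiId2ZVVVVVZmd3d2ZmZnZ2ZmZVREREREVVZnd4iIiIiIh3ZlVVVWZnd3d3dmZmd3d2ZlVEREREVVZnd4iIiZmIiHd2ZmZmd3eId3d3ZmZ3d3dmVVREREVWZnd4iImZmZiIh3d3d3d4iIiId3d3d3d3d2ZlVURVVWZnd4iImZmZmYiId3d4iIiZiIiHd3d3iId3dmVVVVVmZ3eIiImZmZmZmIiIiIiZmZmZiId3d3eIiHd2ZmVWZmd3iIiImZmZmZmZmYmZmZmZmZmIiHd3iIiIh3dmZmZnd4iIiJmZmZmZmZmZmZmaqqqZmYiHd4iIiIiHd3Zmd3iIiZmZmZmZmZmZmZmZmqqqqpmYiHd3iIiIiId3d3d4iJmZmZmZmZmZmZmZmZqqqqqpmYiHd3eIiIiIh3d3eIiZmqqpmZmIiIiZmZmZmqqqqpmYh3d3d4iIiIiId3iImZqqqqmZmIiIiImZmZmZqqmZmIh3d3d3eIiIiIiIiImaqqqqqZmIiIiIiJmZmZmZmZiId3ZmZnd4iIiIiIiImaqru6qpmIh3eIiIiZmZmZmYiId2ZmZmd3iIiIiIiJmaq7u7qpmId3d3eIiImZmZmIiHd2ZmZmZ3iIiZmYiZmaq7u7uqmId3d3d4iIiZmIiIh3dmZmZmZneIiJmZmZmqq7u7uqmId2Zmd3iIiIiIiIh3dmZmVmZnd4iZmZmZmqq7u7uqmId2ZmZneIiImIiIh3d2ZmZmZmd4iJmZmqqqq7u7uqmYdmZVZmd4iImYiIh3d2ZmZmZmd3iJmZqqqqu7u7uqmYdmVVVWZ3iImZiIiHd3ZmZmZmd3iImZqqqru7u7uqmIdmVVVVZneIiZmYiId3dmZmZmd3eIiZmqqru7u7uqmIdmVURVVmeIiZmZiIh3d3dmZnd3d4iJmZqqu7u7uqmIdlVEREVWd4iJmZiIiHd3d3d3d3d3eIiZmqq7u7uqmIdlVERERVZ3iIiZmIiId3d3d3d3d3d3iImZqru7uqmIdlVERERFZneIiIiIiIh3d3d2ZmZmZ3d4iJmqq7qqmIdlREMzRFVmd4iIiIiIiHd3dmZmZmZmZnd4iZqqqqmIdlRDMzNEVWZ3eIiIiIiHd3dmZmZlVVVWZ3eImaqqmYdlRDMzM0RVZnd4iIiIiId3dmZlVVVVVVVmd4iZmpmYdlRDMiMzRFZmd3eIiIiIh3d2ZVVURERERVZniJmZmYd2VDMiIjNFVmZ3d3iIiIiId2ZlVEREREREVmeImZmYh2VDMiIiM0VWZnd3iIiIiIiHZlVEQzMzNERWZ4iZmZiHZUMiIiI0RVZmd3eIiZmZmId2VUQzMzM0RVZniJmZmHdlQyIiIjRFVmZ3eIiZmqqZiHZUQzMzM0RFVneZmZmYd2VDIiIjNEVWZnd4iZqquqqYdlRDMzMzRFVneJmaqZiHZUMiIiM0RVZmd4iZq7u7uph2VEMzMzRFVneIqqqqmYdlQzIiIzRFVmd4iZq7zMzLqYZUQzMzRFVneImqqqqph3ZUMyIjNEVWZ3iZq8zd3cuph1RDMzRFVneImaq7uqmYdlQzMjM0RVZniJq8zd7t3LmHVEMzRFVneImZu7u7qph2VUMzMzRFZneJq7ze7u7cuYdUQzNEVneImaq7u7u6mYdlRDMzRFVneJmrzd7u7ty5hlQzM0VWeImaqru7u7qph2VEMzNEVmeImrzN7u7u3Kl2VDMzRWZ4iZqqu7u7u6mYdlRDNEVWd4mqvN3u7u3bqXZDMzNFZ3iZmqq7u7u7qph2VEM0RWZ4mau83e7u3cuYZUMiM0VneJmaqru7u7uqmHZURERFZ4iau8zd3d3cupdkMiIjRWd4mZqqu7vMu7qYdlRERFVniaq7zN3d3MuphlQyIiNFZ3iZmqq7u8zLuph2VUREVneJq7vMzMzMuph2QyISI0VneJmqqru8zMu6mHZVRERWeJmru8zMzLupmGVDIhEjRWd4maqqu8zMy7qYdlVERVZ4mqu7u7u7qpmHZUMiEiNFZ4iZqqu8zMzLuph2VURFZniaq7u7u7qpmHdlQyIiI0VniJqqu8zMzMu6mHZUREVmeJqru7uqqpmIdlVDIiIzRWeJmqu7zMzMy7qYdlRERWd4mqqqqqqpmYh2ZUMyIjRFZ4mqq7vMzMzLuph2VERFZniZqqqqmZmYiHdlRDMzNFZ4iaq7vMzMzMuph2ZUREVmeImZmZmZmZiId2VUQzNEVniJqru8zMzMu6mHZVRERWZ4iJmZmZmZmIiHZlVEREVWeJmqu7vMzMu6qYdlVERFVneIiIiIiImZiId2VURERWZ4iaqru7u7u7qZh2VUREVWZ3iIiIiIiJmIh3ZlVERVZniZqqu7"/>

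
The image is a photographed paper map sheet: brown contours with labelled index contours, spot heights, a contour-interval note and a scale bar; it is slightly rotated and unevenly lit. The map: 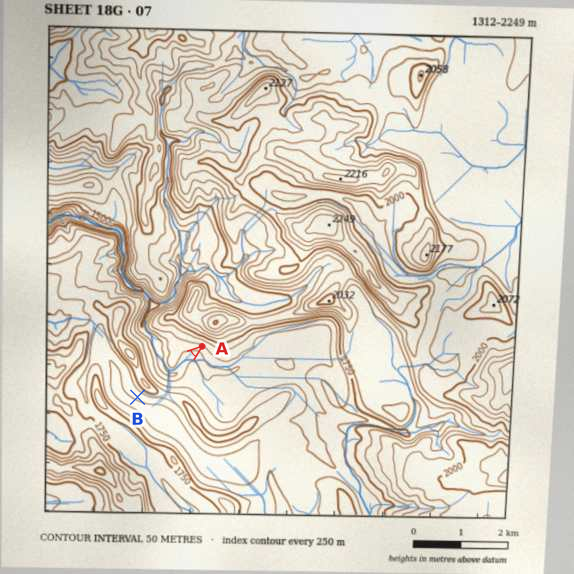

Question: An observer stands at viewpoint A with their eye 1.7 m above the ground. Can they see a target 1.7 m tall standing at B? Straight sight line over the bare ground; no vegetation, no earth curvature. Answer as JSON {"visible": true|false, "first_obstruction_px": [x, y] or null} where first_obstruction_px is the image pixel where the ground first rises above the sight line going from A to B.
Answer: {"visible": false, "first_obstruction_px": [157, 382]}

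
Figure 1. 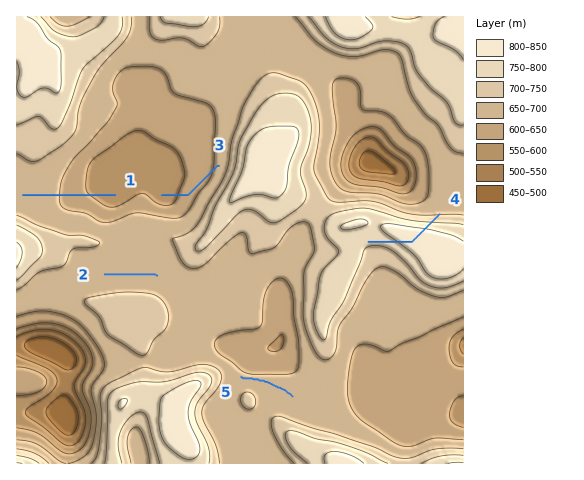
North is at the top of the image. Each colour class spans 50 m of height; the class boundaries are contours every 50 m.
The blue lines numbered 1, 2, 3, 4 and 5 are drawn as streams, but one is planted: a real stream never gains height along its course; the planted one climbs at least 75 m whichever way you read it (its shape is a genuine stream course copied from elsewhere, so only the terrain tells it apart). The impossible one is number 4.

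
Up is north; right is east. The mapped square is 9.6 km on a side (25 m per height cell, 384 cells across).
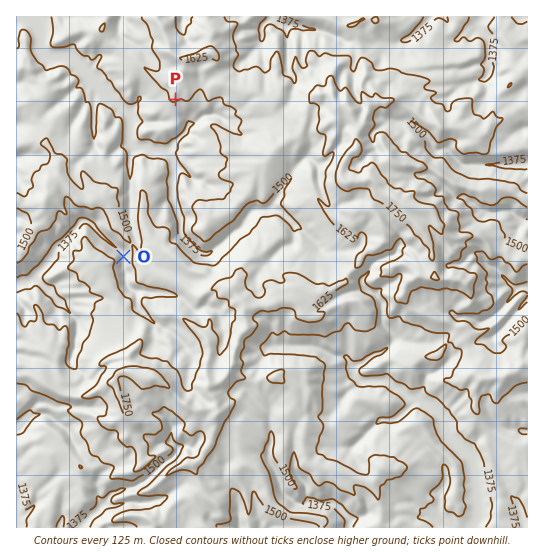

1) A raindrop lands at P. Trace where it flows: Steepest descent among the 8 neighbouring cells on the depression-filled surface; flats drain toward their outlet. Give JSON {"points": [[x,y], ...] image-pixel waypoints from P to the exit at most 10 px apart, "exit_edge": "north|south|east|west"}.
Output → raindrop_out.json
{"points": [[175, 99], [182, 110], [189, 121], [186, 131], [175, 142], [165, 151], [154, 150], [143, 147], [133, 143], [130, 133], [129, 122], [125, 111], [114, 101], [103, 90], [93, 79], [82, 69], [71, 58], [61, 57], [50, 57], [41, 49], [41, 38], [38, 27], [29, 17]], "exit_edge": "north"}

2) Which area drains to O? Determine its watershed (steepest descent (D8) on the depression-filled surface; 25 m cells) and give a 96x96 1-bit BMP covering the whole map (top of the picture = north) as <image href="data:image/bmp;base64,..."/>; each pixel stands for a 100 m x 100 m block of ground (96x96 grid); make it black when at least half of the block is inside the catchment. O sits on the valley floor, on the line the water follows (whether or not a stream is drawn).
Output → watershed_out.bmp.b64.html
<image width="96" height="96" href="data:image/bmp;base64,Qk2+BAAAAAAAAD4AAAAoAAAAYAAAAGAAAAABAAEAAAAAAIAEAAATCwAAEwsAAAIAAAAAAAAA////AAAAAAAAAAAAAAAAAAAAAAAAAAAAAAAAAAAAAAAAAAAAAAAAAAAAAAAAAAAAAAAAAAAAAAAAAAAAAAAAAAAAAAAAAAAAAAAAAAAAAAAAAAAAAAAAAAAAAAAAAAAAAAAAAAAAAAAAAAAAAAAAAAAAAAAAAAAAAAAAAAAAAAAAAAAAAAAAAAAAAAAAAAAAAAAAAAAAAAAAAAAAAAAAAAAAAAAAAAAAAAAAAAAAAAAAAAAAAAAAAAAAAAAAAAAAAAAAAAAAAAAAAAAAAAAAAAAAAAAAAAAAAAAAAAAAAAAAAAAAAAAAAAAAAAAAAAAAAAAAAAAAAAAAAAAAAAAAAAAAAAAAAAAAAAAAAAAAAAAAAAAA+AAAAAAAAAAAAAAB+AAAAAAAAAAAAAAD+AAAAAAAAAAAAAAH8AAAAAAAAAAAAAAP8AAAAAAAAAAAAAAf/AAAAAAAAAAAAAH//gAAAAAAAAAAAAf//wAAAAAAAAAAAAf//wAAAAAAAAAAAAf//4AAAAAAAAAAAAf//4AAAAAAAAAAAAP//4AAAAAAAAAAAAH//4AAAAAAAAAAAAP//8AAAAAAAAAAAAf//8AAAAAAAAAAAAf//+AAAAAAAAAAAA///+AAAAAAAAAAAB///+AAAAAAAAAAAB///+AAAAAAAAAAAB///+AAAAAAAAAAAB///8AAAAAAAAAAAB///4AAAAAAAAAAAD//j4AAAAAAAAAAAH//AAAAAAAAAAAAAH/4AAAAAAAAAAAAAH/AAAAAAAAAAAAAAP8AAAAAAAAAAAAAAH4AAAAAAAAAAAAAAB4AAAAAAAAAAAAAAAAAAAAAAAAAAAAAAAAAAAAAAAAAAAAAAAAAAAAAAAAAAAAAAAAAAAAAAAAAAAAAAAAAAAAAAAAAAAAAAAAAAAAAAAAAAAAAAAAAAAAAAAAAAAAAAAAAAAAAAAAAAAAAAAAAAAAAAAAAAAAAAAAAAAAAAAAAAAAAAAAAAAAAAAAAAAAAAAAAAAAAAAAAAAAAAAAAAAAAAAAAAAAAAAAAAAAAAAAAAAAAAAAAAAAAAAAAAAAAAAAAAAAAAAAAAAAAAAAAAAAAAAAAAAAAAAAAAAAAAAAAAAAAAAAAAAAAAAAAAAAAAAAAAAAAAAAAAAAAAAAAAAAAAAAAAAAAAAAAAAAAAAAAAAAAAAAAAAAAAAAAAAAAAAAAAAAAAAAAAAAAAAAAAAAAAAAAAAAAAAAAAAAAAAAAAAAAAAAAAAAAAAAAAAAAAAAAAAAAAAAAAAAAAAAAAAAAAAAAAAAAAAAAAAAAAAAAAAAAAAAAAAAAAAAAAAAAAAAAAAAAAAAAAAAAAAAAAAAAAAAAAAAAAAAAAAAAAAAAAAAAAAAAAAAAAAAAAAAAAAAAAAAAAAAAAAAAAAAAAAAAAAAAAAAAAAAAAAAAAAAAAAAAAAAAAAAAAAAAAAAAAAAAAAAAAAAAAAAAAAAAAAAAAAAAAAAAAAAAAAAAAAAAAAAAAAAAAAAAAAAAAAAAAAAAAAAAAAAAAAAAAAAAAAAAAAAAAAA="/>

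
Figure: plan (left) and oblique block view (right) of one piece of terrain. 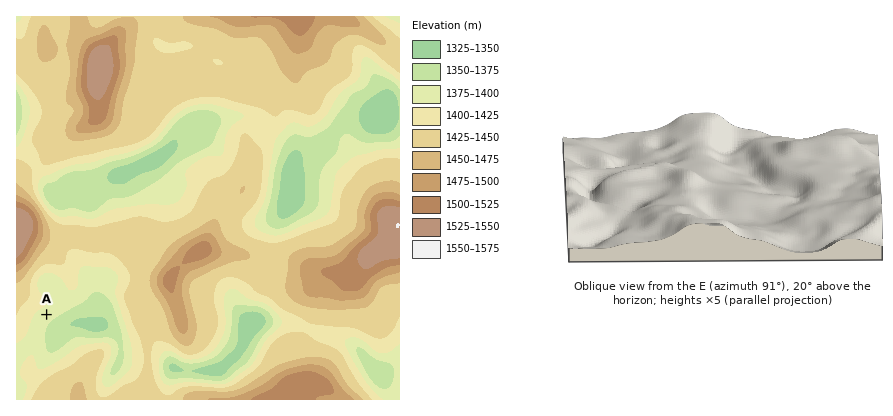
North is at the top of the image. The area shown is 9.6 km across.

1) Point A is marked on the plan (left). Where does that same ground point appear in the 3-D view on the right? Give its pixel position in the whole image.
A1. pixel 633 147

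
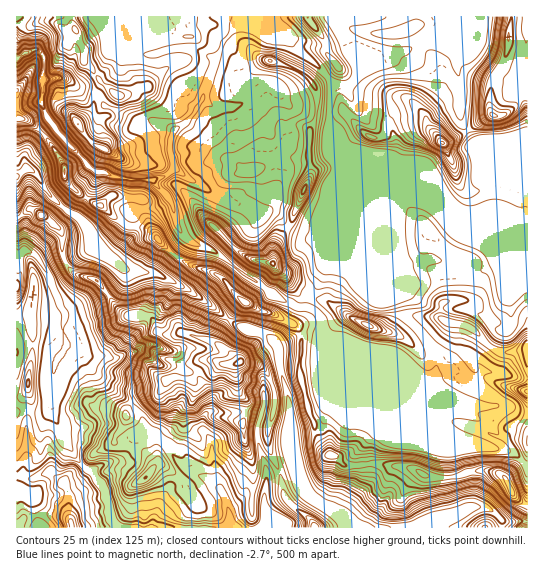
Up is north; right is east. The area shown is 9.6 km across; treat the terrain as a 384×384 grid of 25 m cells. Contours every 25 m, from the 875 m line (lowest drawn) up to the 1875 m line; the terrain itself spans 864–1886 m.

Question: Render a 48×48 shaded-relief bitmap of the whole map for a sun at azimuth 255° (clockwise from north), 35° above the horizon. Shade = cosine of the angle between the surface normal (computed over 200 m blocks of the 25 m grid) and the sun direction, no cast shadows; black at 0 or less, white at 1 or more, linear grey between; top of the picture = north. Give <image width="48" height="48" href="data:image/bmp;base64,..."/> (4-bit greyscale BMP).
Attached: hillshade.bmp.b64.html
<image width="48" height="48" href="data:image/bmp;base64,Qk32BAAAAAAAAHYAAAAoAAAAMAAAADAAAAABAAQAAAAAAIAEAAATCwAAEwsAABAAAAAAAAAAAAAAABEREQAiIiIAMzMzAERERABVVVUAZmZmAHd3dwCIiIgAmZmZAKqqqgC7u7sAzMzMAN3d3QDu7u4A////AGesxkVpqZqqmZi7mJvaNHmrqYiZmqhZzXirplWLuZqrqXi7d7ylWJrMynZ4mZmt3Ymrp1WcuZqqmHi6eclWmqvMy4Z3eJveyJm7l1W9uImph3q6erdqurvMuqmHdovecKqrhUjNyneIeJu6eaeMy6u7uqqYiIvbEImoZXvLq5dniau6eJeu26maqpdVeJqUAIiHWcqrqqdomau6aHfO6neIdlRFeHZUaYiGe8y5mYeKqazIV2fex1ZmZneIiIiJvIh3i7y5iJmqmK3WR1jepmd3iJmZmZmavId4mrzLmKu6is3ESFfdl3iImZmZmZmaqpd5q7vMmcupicukSFfsd4mZmZmZmZmZqph5vLq6reuKhqulJ2jqaJmZmZmZmZmZvJdpq6mb3ut5l5uSF2rZeZmZmZmZmZmb3ZZZqpms7+uZmZqSFWzHiZmZmZmZmZmru6dYmZq87tqZm7qBEm23iZmZmZmZmZmavLdomZq83bqqq7qBAH23iZmZmZqZmZmqvKh4mZq83ty7uqhAAp23iZmZmamJmaupq6h4iazc3e3LqXEAJq23iZmqqpeKqqlnq6h3ib7tzdupZBAFmsyXiazKZWirqoVXmqhnis7+ypmFIRWau6dnm9xzRom7l1V4mqhnms78h1VSAp7adDV5q5U1eJmpd4d3mrlnq97URlMyS+7kAYqpmGVoiJmqiHdnmdtZzN0wV1RZ3u4wKcp3h2eJmZmpiId4mOps7rMDiYnN3tMFzaUleIiZmZmpiIh4mdmu5zJIqr3e2CCt3EAVeJmZmZqZmYh4mareokabzMzHRG3thwA3iZmZmZqZmYeJmbzeglm93dozet2CaCFYiZmZmaqZh4iZmazcUVvd3cMWztcEmXVoiZmZmaqXeJmZmbvHAZ3cqoNK7oE3iphniZmZmaqHiZmZmbxQKt3HiXRs2TR4mbp2iZmZmZmImZmZmacE3dx2iFScpmiZmayVeJmZmZiJmZiZmaVO3GaGVTa7eJmZmay0SJmZmZmZqoiJiKff0xRWh4u4mqqZmZu2N5mZmZmauWiImZv/wAjMqIeLuqqpiJqoVomZmZmcx1iZmaz/QKypZoaLqamYiJmoV5mZmZm9tEiZma3qDO1yRnabmZmZiZmnWJmamqvcUWiZmZzArtdDV3eamZmZmZmoWJvKirzaEViZmYcG7nRUaIeKqZmZmZmoaKuZqry0FauHdzAO+kZmaImYmpmZmZmZeKmau7tzSN7GIQCftmiJh3iIiZmZmYmqeJiru7lUad63ZQCtiKq5d2Z4iamZmZqqd4mruoVWed63iQBsq8uXiGV4iKqZiZq6VpmqmGZ4id24iEBN3clniHd4iJqZmquVapeZiIiJicy5iKWuzJVniIiId5qay4ZWu2aJmZmZiKu7h7r/ynRoiImYiJmqp1WLuGiZmZmYiJvNl3ruyVR5mZmZiImZd4irpnmZmZmYiJrdpqq9tzWJmZmZh4iIiZm8hYmZmYiImZrdpbvLlUeJiZmZh4iJmZvKRpmZmZmIiZrdtg=="/>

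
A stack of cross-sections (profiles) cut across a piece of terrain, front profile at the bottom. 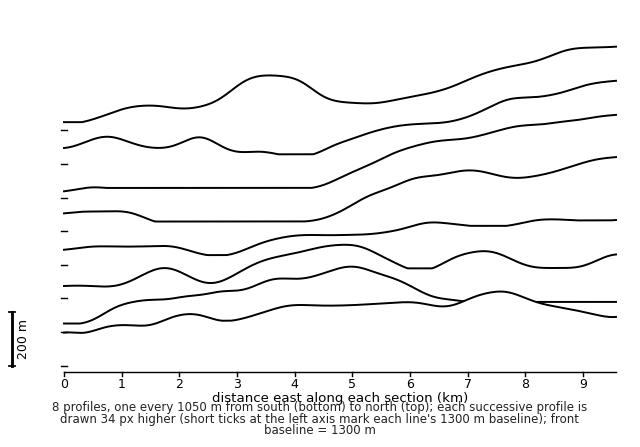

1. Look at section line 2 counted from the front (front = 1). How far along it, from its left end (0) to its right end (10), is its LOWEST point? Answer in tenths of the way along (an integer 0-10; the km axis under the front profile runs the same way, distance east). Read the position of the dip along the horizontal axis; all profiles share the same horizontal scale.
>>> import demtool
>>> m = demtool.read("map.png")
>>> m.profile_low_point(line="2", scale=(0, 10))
0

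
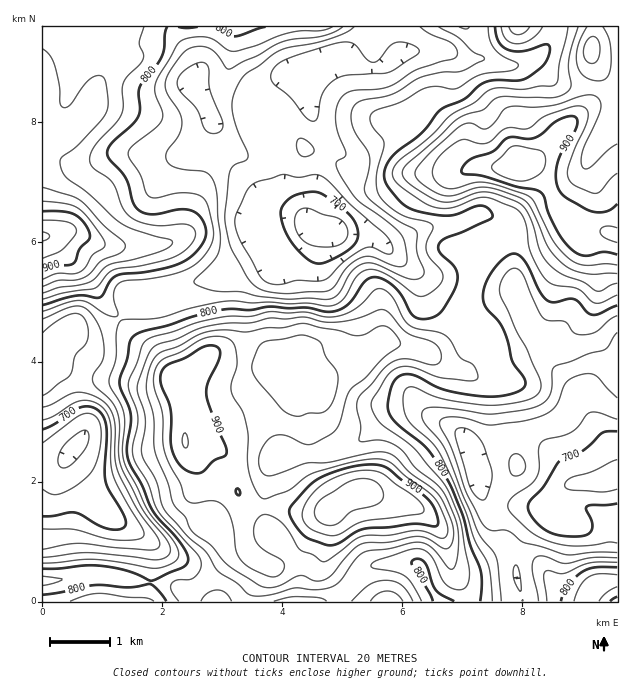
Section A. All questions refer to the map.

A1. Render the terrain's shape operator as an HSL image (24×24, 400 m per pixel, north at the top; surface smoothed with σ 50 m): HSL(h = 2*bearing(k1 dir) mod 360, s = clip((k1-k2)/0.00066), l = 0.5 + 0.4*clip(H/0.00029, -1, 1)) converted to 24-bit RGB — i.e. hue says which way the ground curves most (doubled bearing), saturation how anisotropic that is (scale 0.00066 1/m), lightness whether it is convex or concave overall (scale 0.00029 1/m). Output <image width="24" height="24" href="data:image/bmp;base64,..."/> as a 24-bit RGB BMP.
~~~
<image width="24" height="24" href="data:image/bmp;base64,Qk32BgAAAAAAADYAAAAoAAAAGAAAABgAAAABABgAAAAAAMAGAAATCwAAEwsAAAAAAAAAAAAAnpPzl1XbNlC/gczpLHL91vL0y2G6YzhqwE5B2pqrL1+1W9SHBJU6SbOQ2t3CtDePjgB0meiajMSCJhliNSONUeK+7r/R9aP9l1rux7X8zNH/opjtNTHEoBE2jAoVyFuModDXz+bwjSzk0ZyDeKw/DC0HPUQALwQE5s8Pm/OdkWq+JhJbhvPYP8fjbeLhsKvxXos1bKI6YnlAYy4kMwAIPRIAfvWBYNbMpt6CQh4smRk2vHxB2axrPyhRuI9fGRpCv/+5Uv+cNhJwX2PIRuSJbD9NU0Ubd10DhmBbr5FPTCEhLwQZ0geay/rhZeU7ZjI/0dZnSx+kbYvf5d7t2KfjiGbcmZjVp8n4zP/hV1PJGQUyp8RFXkgvWiMlLZZQic+oUoCCr1+DjSKRVxxriuiZu6WF0J2oT6THleOrMmKuOGKd3bPU1obfvr3elNvu0vb55LmoQw9icgN+2nNIUIo8I512K8Y6c4M8QmxNTV9zbwST3Xa2dM+OxqplbctjYJJunMtSMkhYPIZTB68yWI/u7cTv4rWOWzUh4NFVOgJENx9h18GusKXNckCNf5pOPYJFRXQzKltSCgUu7PDWrmfC5evEd7S9ga2cuWR3MjhbeGg3fpElEzwCMl0E1b9NiIm0v4F3LgIxS6tAkr1cqTtKkV6Cc5pxgFxxxbFfDyQZDB4ng+McnohJ0OiOpG1vgpV6k2eQmUSthayuro+FY7WPS7qBdpg3a0YiOwYAOxMXja8zXXQla4Q0UaJ3qHOhlTqF7qvrsCP/AI7/U83Lu22rufKJioBocYxfeEl1j1JcmYpmrsCMsYhdaXMpUnw+WBlCsER1iZS6mrHQnabWqt3cOKOwVz1uf5awX4NZdFe2SmPJWZK7h3zX89jhpGqWnqBtNSmJk7yihay4jrKo0ETM3qWrVyZCPyNRjOi0grnXfKm6gbu7vHmpnCp0R3dvZ5FhS4ePXnuSZ0RhUqiAUuudR07B+dL34dDtGSehq7jPpnu3qHyIS3af2Y3Jvo/0y+P/tsXpUkSGoHh4dLh/mDOPp3Kto3WjV7VxJkwQISIRiNEuKtReLZEkNXc4T7ZG03SOa1fjp6bXtLfrorLxzWv3oWe2xeisJzparC1JmVVlgqyETrmXkBpoeoZPvlVdnZlJp11IDDEnYf9pJXNWjIM6VY49Nn0lZZU3OI0nN8wnhHcccxsdYhUuy41h3earMh12h1eUypyDbLFNch9rqCRqtplYijE2z6iGajnGye3rfMAmKRwPTnYYPmsNNXQSOloihNYwJBMPc5cgJ1hSOVyr2/DcyXLlXQVBXj4k0rtVwJZjFA4muXNFxz5aYLw7sWE6gJXIfMNumGP2qK/7ubTyxLnld76lHeO0jESWW0KKftmcPFeJI29g/+QVMAMOrDCJt8ncj8XNyZWyNhfGcD/CwG2Q0ePoe1DA1sPw1+P0MlvcWZrIbl7I1Y3Z8drmOF+iUDdecbJohoMqUzMdIB0TxZMQWiUaL3wNZaAKVoY2r4NwVRxgfhxZv/O9YoW7rr3pfaJb0HxUiTBSY4hDMEdGmZls15t6rC+LUWR8h3dOjy1NXE+CcD+Or0/Mk7vSxFah2ItCOHUFKSwHKxYIEv9Ekt6XZLa4fj9liY1Cfmc6nal9qniqRFh3X4NTroVev0Rsg053Z3yRqmWOPkV9ddbRKS/T54Pjrqjt09Xv9s79cDr/0ez6Yfm9Ktg3Myllk4lZkWpTnqpEToEqZ0sxdmhQXnhaaJZ2v2qif6K7dk6pq4C5apvNUkufKF1RMNx1enHW5rbhgaDHYHbz6Nrx2LfpyF9oCUM7W1i6mHunx4+jqGdyUoV/ZZF6YKp/S4V+oHlWlVCCfmJ/dsqPfTOTnEmSjKuTQ6FFFFAgSpkw68e9IjVYrt5Rii1n9rbQd1DVCkIuP59ws2aWxqepboK0fK+6d5u/dTWPu8pbTUB6gaulX8GlTjJ0fZ64tM3esJXbiGqvI6Jpp8Y9yDy3m9nITabQbnbL/8fjYSq0X5ClSGSW0KiWiE1LjbIrITYdRi1f5cSVMWtRVqhCcTVbX4+YVrhhX4YzL2dJzJfBpo++N2N/jMydnllPnEI2NRERw34ClqlDnmCkP25wr5FawnOz3rDAL0OOJzc81J0ws3dKQWckTFwfIU8Re3k9moVPM245PXEch3knZzQURzMEPzEAIFULSyqP+tbRVdati01cg2mGjpB2iZBvrqx1zBmYP0B9cMaYsJC41nDBdUam4H00AHIeR7Fyi16Ff0RTdzUhTeU2JwCj9t3VO9OhBz5I4/mw2W6y"/>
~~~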